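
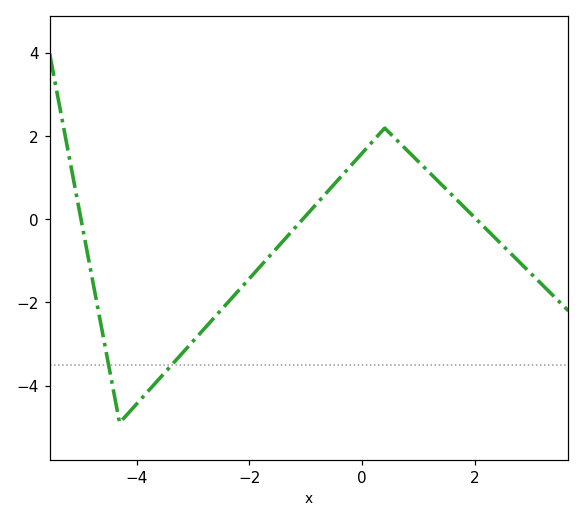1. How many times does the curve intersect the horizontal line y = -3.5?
2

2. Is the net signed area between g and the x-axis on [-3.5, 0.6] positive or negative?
negative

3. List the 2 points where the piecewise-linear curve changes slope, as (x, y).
(-4.3, -4.9); (0.4, 2.2)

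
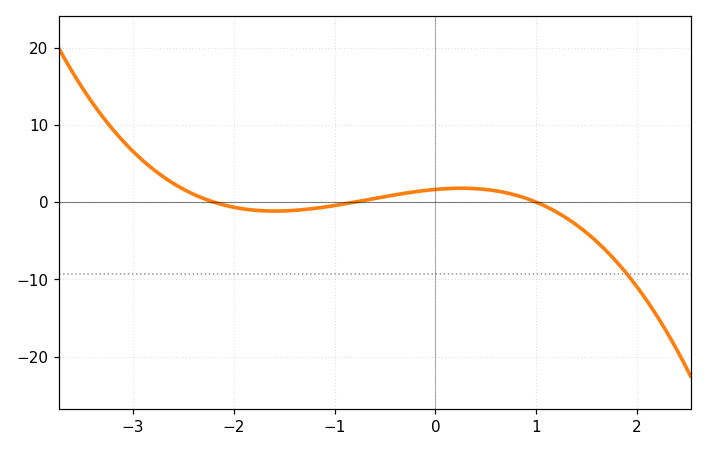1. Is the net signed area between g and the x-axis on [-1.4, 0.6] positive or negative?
positive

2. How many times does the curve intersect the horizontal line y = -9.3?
1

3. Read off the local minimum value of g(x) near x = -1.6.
-1.16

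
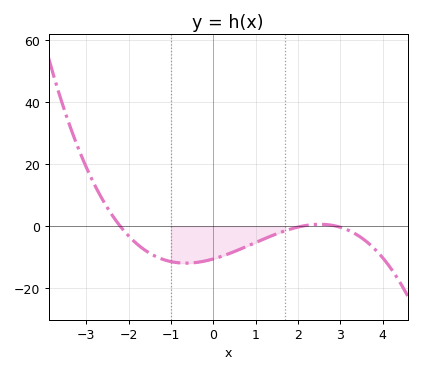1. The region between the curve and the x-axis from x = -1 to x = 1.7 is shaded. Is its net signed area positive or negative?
negative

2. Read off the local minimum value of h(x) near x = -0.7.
-12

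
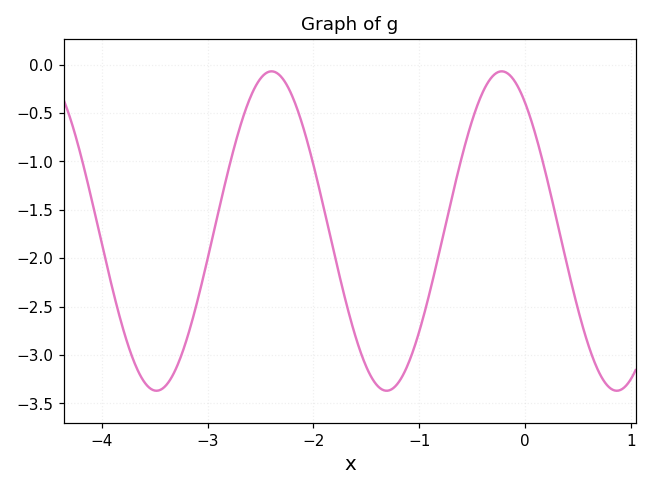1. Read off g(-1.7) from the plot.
-2.42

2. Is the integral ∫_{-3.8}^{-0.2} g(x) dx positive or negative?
negative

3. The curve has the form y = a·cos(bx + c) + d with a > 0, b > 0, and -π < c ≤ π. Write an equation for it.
y = 1.65cos(2.89x + 0.642) - 1.72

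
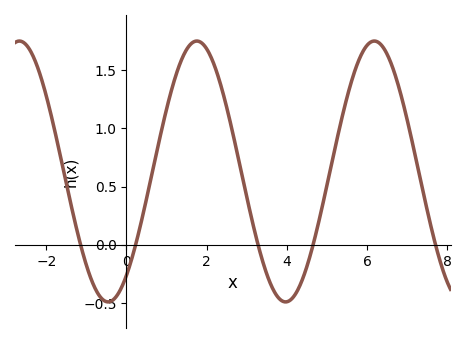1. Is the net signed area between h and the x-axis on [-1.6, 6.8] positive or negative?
positive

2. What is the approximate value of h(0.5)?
0.396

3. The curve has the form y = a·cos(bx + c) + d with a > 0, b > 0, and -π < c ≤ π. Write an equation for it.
y = 1.12cos(1.42x - 2.49) + 0.63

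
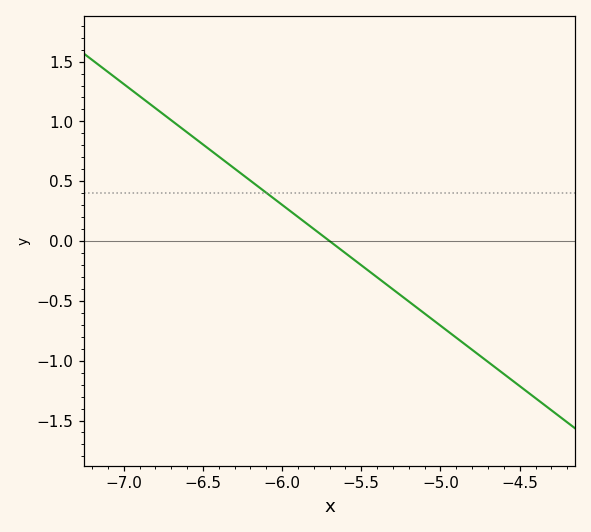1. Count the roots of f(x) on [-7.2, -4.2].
1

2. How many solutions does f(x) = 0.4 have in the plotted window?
1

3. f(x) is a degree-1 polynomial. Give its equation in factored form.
y = -1.01(x + 5.7)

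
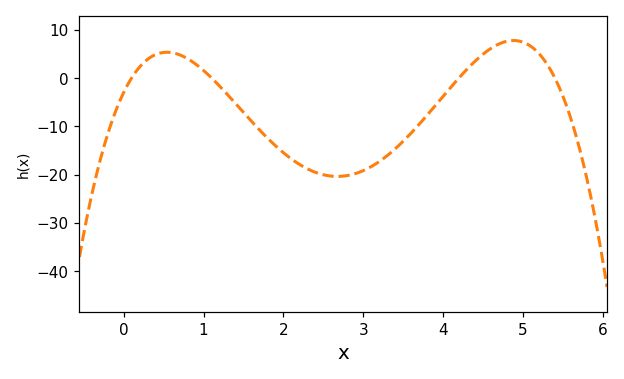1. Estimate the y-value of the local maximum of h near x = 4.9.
8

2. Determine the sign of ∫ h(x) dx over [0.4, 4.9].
negative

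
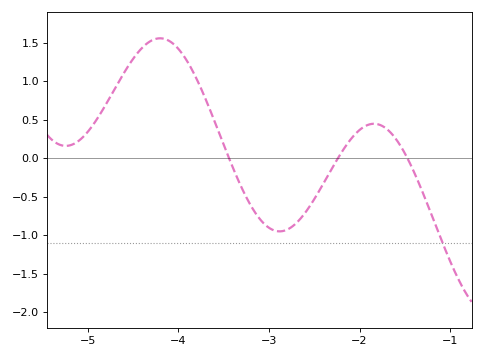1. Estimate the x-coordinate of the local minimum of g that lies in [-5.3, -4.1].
-5.2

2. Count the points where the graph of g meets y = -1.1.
1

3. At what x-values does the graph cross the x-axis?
-3.4, -2.2, -1.5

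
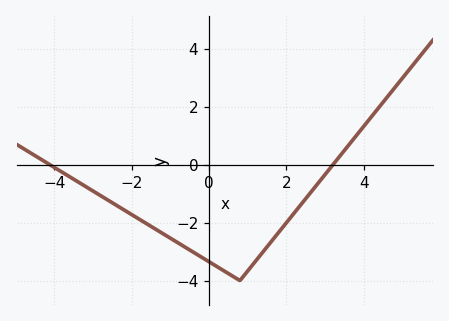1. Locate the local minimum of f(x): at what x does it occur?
0.8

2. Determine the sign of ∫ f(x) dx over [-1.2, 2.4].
negative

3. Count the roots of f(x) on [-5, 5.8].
2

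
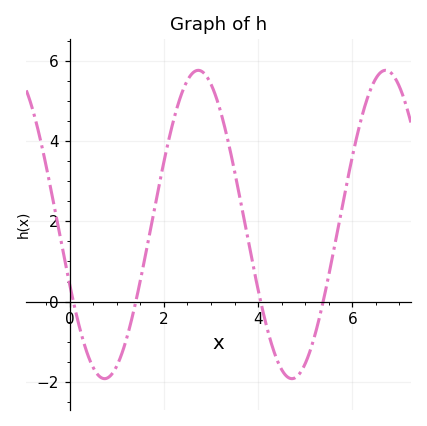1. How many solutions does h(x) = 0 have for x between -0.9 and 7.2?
4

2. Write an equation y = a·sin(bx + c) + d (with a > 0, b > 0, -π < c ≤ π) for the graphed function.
y = 3.84sin(1.58x - 2.74) + 1.92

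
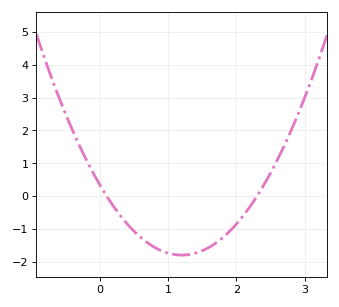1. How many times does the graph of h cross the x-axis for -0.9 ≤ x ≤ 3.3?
2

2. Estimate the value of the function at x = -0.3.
1.54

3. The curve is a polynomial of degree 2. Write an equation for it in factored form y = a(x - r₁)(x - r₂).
y = 1.48(x - 0.1)(x - 2.3)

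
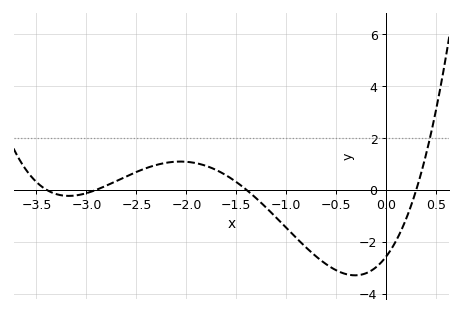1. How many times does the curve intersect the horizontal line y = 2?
1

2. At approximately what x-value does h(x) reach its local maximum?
-2.1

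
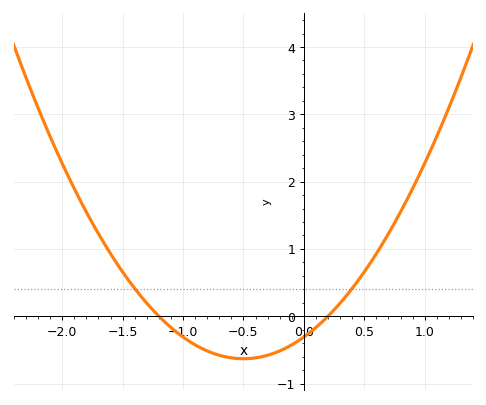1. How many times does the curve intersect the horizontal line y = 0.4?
2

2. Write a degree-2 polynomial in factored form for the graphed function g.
y = 1.29(x + 1.2)(x - 0.2)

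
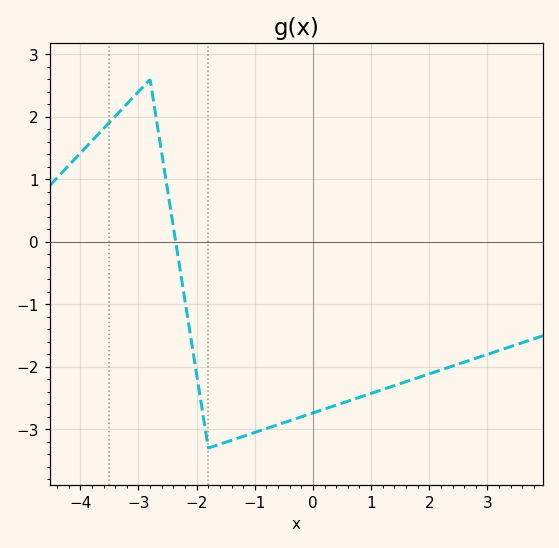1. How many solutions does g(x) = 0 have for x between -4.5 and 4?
1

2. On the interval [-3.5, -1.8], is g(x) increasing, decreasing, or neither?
neither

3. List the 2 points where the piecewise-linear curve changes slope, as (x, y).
(-2.8, 2.6); (-1.8, -3.3)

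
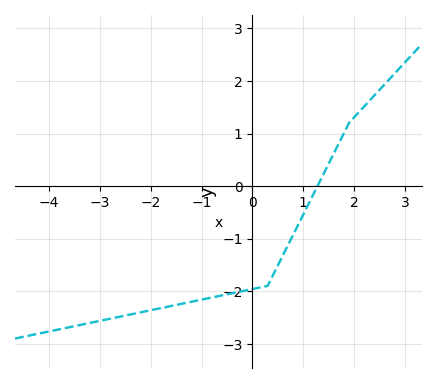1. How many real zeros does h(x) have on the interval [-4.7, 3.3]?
1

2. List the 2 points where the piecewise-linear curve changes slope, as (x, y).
(0.3, -1.9); (1.9, 1.2)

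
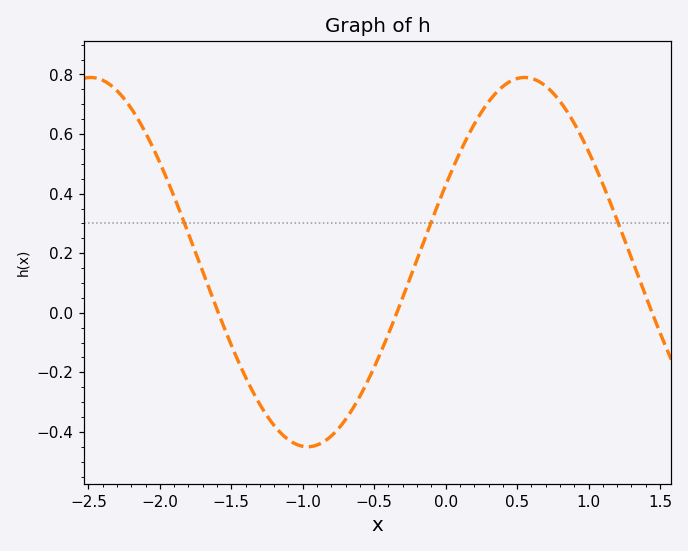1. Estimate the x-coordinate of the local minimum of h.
-1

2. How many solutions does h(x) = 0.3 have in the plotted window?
3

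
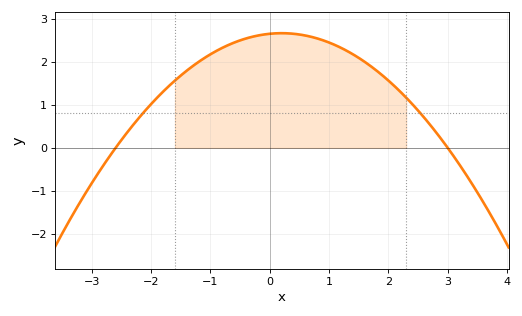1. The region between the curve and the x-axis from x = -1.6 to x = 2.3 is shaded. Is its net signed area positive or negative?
positive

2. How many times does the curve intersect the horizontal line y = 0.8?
2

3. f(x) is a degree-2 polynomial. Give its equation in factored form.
y = -0.34(x + 2.6)(x - 3)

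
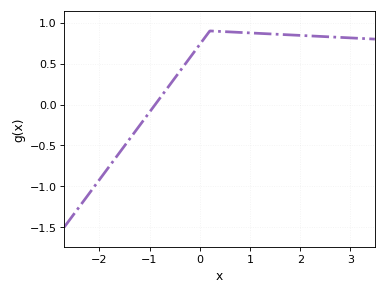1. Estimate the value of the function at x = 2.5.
0.85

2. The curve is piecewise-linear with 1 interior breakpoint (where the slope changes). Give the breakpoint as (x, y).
(0.2, 0.9)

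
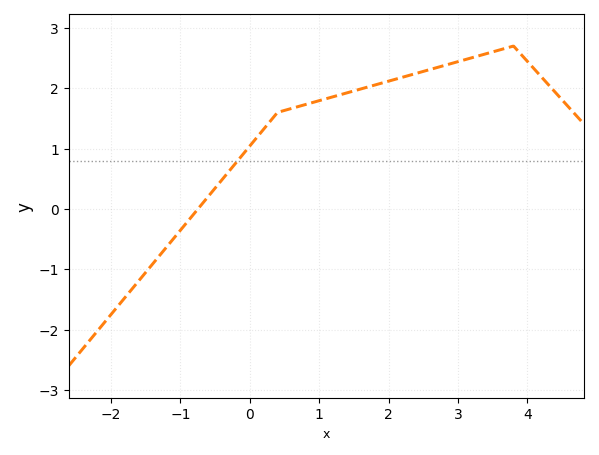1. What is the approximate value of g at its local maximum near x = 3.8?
2.7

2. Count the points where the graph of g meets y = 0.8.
1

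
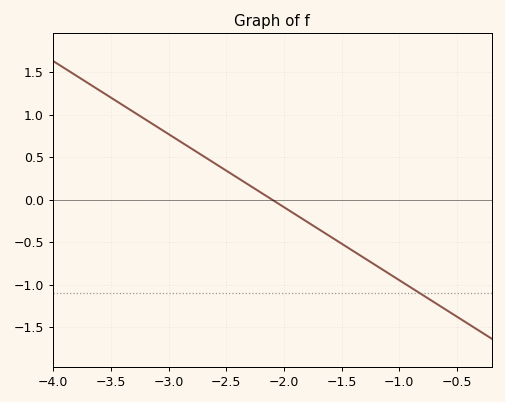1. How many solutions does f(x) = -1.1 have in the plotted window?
1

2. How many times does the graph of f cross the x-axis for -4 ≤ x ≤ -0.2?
1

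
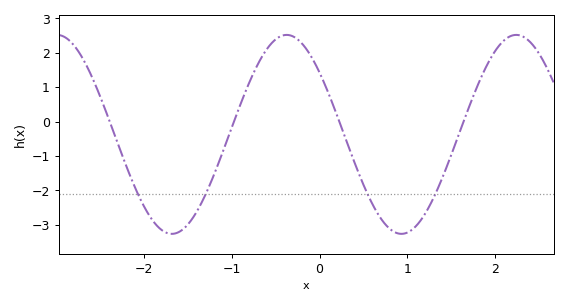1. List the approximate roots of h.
-2.39, -0.976, 0.226, 1.64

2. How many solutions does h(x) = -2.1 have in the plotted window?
4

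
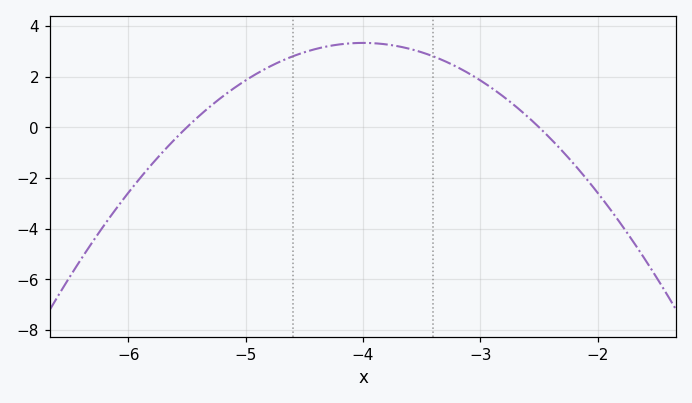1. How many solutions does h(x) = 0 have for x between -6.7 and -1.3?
2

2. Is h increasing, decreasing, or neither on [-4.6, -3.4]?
neither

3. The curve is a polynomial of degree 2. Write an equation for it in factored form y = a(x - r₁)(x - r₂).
y = -1.48(x + 5.5)(x + 2.5)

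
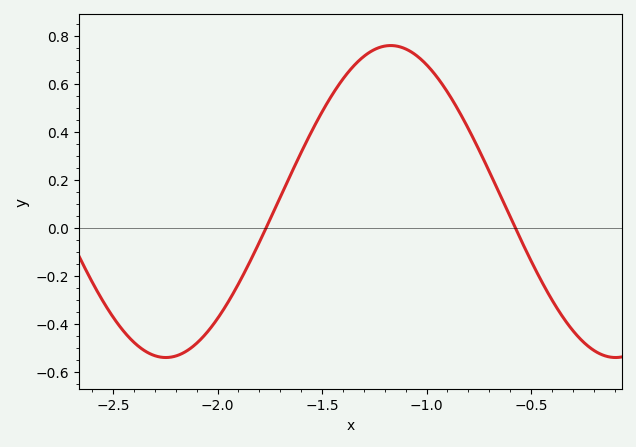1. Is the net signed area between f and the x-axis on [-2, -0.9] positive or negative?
positive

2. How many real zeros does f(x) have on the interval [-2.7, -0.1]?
2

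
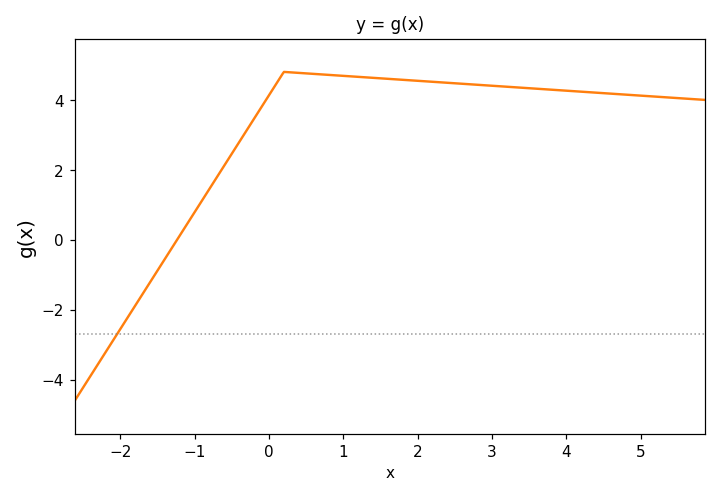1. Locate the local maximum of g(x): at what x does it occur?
0.201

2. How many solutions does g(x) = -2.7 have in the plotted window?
1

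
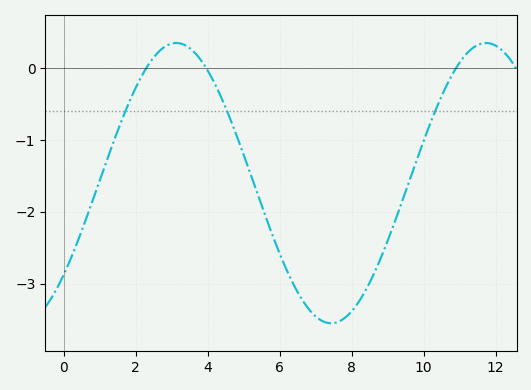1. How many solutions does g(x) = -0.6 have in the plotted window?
3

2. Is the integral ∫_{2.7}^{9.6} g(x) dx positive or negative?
negative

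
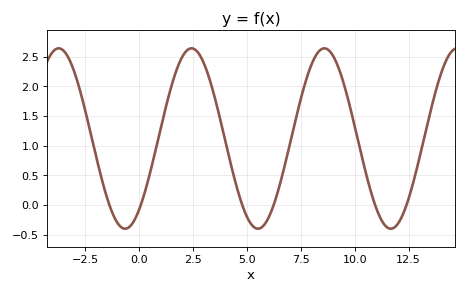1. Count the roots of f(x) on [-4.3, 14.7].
6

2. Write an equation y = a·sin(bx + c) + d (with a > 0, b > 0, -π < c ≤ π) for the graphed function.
y = 1.52sin(1.02x - 0.91) + 1.12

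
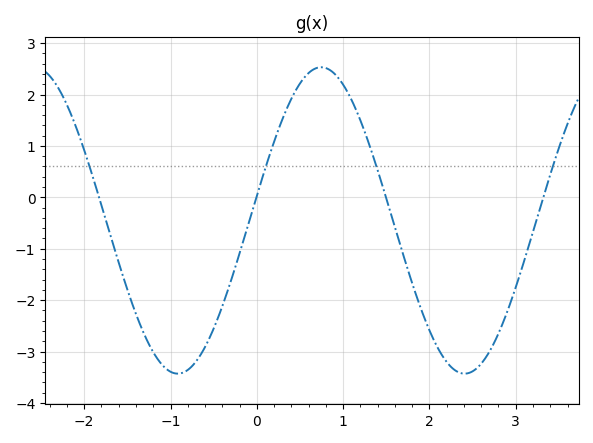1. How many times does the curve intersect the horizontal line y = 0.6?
4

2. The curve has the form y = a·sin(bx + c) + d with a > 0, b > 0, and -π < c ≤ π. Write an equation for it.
y = 2.98sin(1.89x + 0.162) - 0.45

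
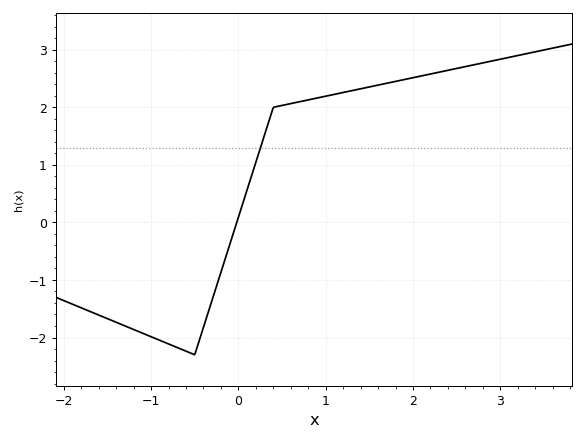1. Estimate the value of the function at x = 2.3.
2.61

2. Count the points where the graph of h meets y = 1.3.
1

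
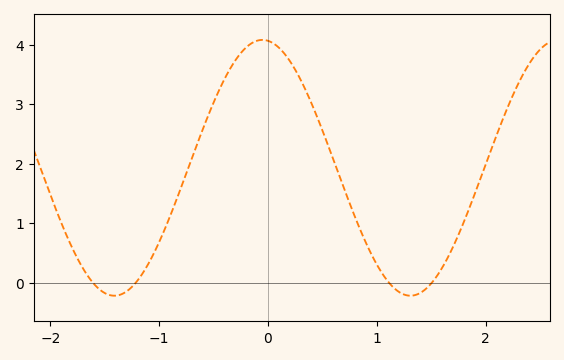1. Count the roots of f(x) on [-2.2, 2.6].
4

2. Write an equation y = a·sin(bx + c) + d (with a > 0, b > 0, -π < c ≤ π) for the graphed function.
y = 2.15sin(2.31x + 1.69) + 1.93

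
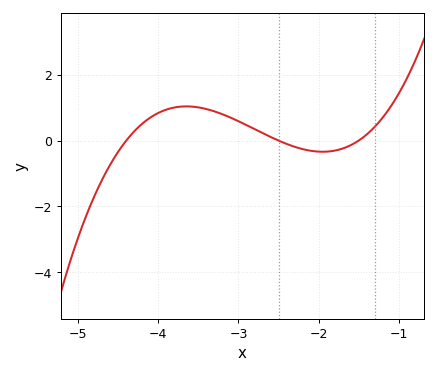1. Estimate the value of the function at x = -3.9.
1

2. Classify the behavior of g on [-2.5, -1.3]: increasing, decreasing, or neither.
neither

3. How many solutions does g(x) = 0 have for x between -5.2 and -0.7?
3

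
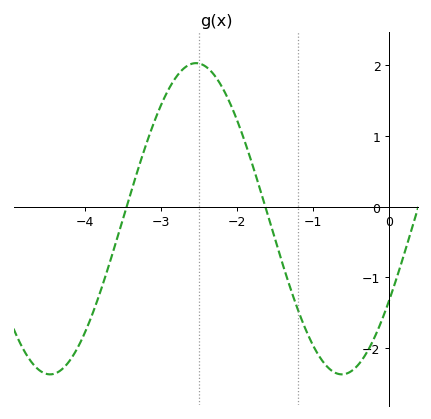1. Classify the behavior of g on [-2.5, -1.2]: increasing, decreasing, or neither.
decreasing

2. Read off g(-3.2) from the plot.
0.856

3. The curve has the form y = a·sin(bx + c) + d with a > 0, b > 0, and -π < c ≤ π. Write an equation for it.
y = 2.2sin(1.64x - 0.55) - 0.17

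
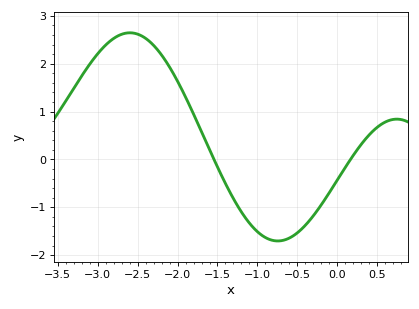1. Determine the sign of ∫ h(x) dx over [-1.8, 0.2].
negative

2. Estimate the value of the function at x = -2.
1.63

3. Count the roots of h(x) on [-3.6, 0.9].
2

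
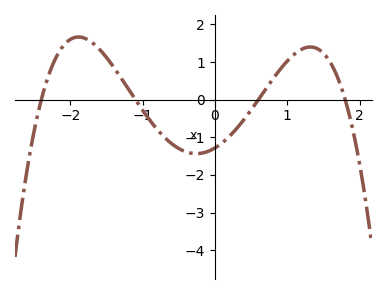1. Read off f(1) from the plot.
1.03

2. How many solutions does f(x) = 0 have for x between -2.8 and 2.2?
4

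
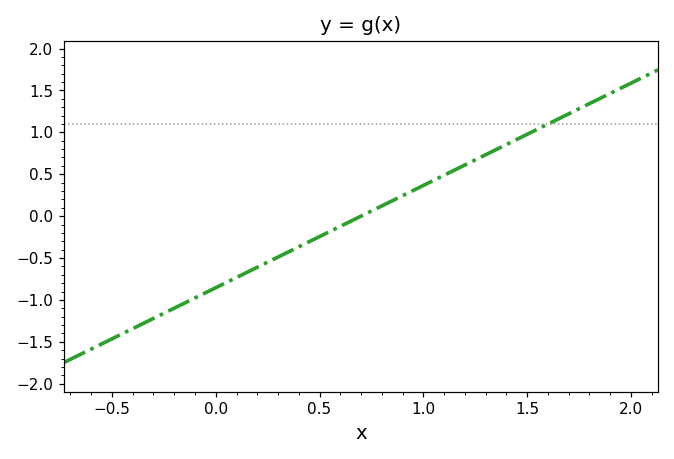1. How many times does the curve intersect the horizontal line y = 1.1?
1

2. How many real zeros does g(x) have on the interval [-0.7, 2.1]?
1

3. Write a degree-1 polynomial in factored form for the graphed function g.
y = 1.22(x - 0.7)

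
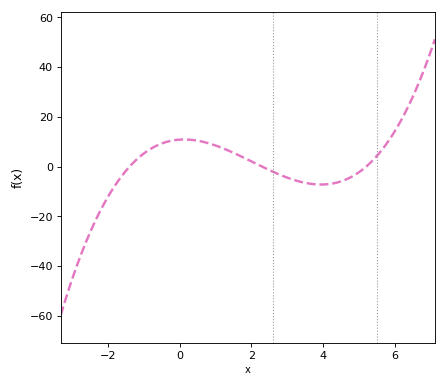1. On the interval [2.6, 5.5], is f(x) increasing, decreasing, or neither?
neither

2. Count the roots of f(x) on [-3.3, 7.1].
3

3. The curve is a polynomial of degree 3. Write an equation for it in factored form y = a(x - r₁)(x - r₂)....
y = 0.65(x + 1.4)(x - 2.3)(x - 5.2)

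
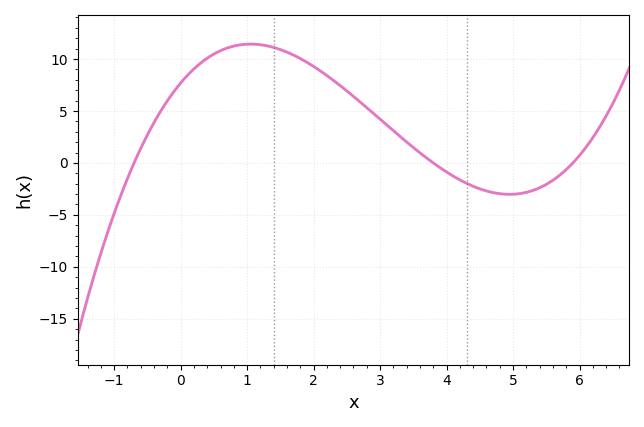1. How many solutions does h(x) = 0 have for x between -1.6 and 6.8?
3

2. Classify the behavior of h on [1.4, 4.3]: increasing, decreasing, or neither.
decreasing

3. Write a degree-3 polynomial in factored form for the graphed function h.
y = 0.49(x + 0.7)(x - 3.8)(x - 5.9)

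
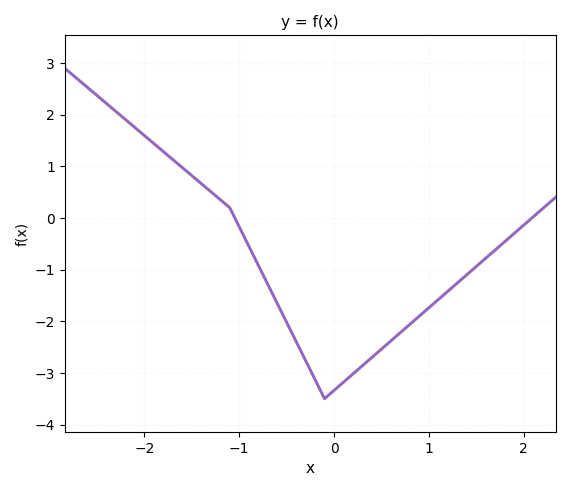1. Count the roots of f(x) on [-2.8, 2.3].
2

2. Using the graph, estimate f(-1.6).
0.976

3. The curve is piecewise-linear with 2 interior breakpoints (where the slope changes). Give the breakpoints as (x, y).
(-1.1, 0.2); (-0.1, -3.5)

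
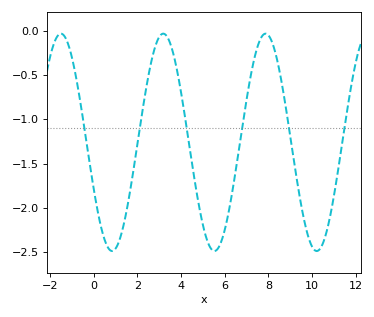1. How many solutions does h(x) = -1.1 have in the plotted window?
6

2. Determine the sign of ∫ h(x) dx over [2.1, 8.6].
negative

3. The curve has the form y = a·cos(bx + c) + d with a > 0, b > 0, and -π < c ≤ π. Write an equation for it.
y = 1.23cos(1.3x + 2) - 1.26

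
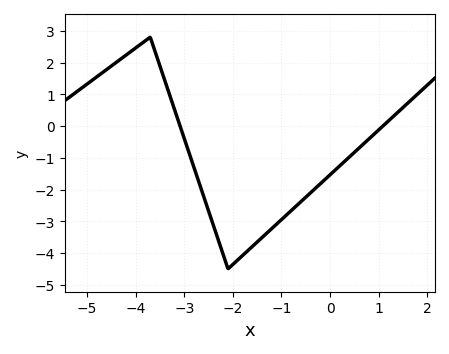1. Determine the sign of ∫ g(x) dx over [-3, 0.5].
negative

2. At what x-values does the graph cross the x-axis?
-3.09, 1.09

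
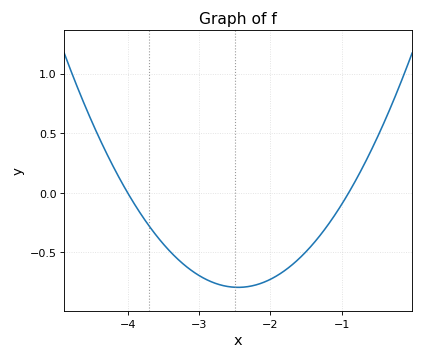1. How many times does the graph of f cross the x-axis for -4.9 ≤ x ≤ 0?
2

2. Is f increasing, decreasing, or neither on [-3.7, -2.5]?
decreasing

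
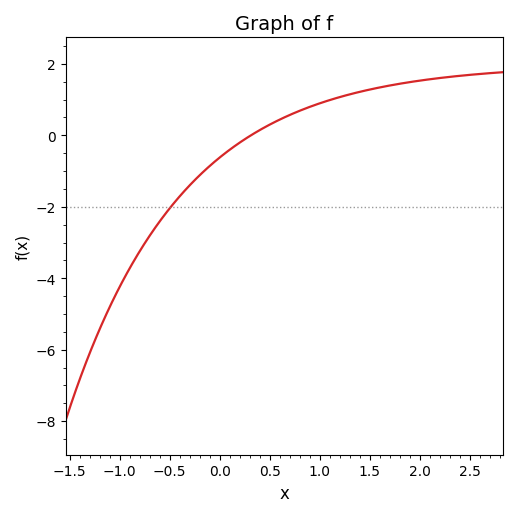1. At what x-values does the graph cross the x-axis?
0.3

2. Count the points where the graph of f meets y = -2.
1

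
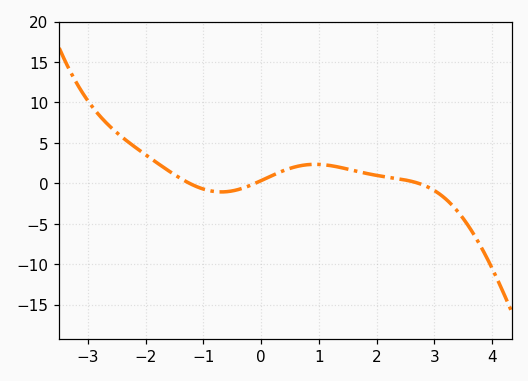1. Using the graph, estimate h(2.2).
0.746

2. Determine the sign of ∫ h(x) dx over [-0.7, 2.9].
positive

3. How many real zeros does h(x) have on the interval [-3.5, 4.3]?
3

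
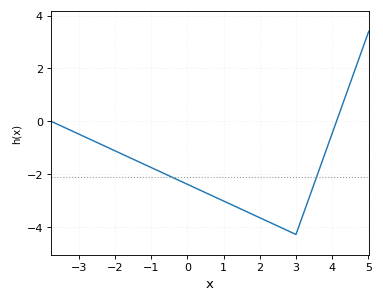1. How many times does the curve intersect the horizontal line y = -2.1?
2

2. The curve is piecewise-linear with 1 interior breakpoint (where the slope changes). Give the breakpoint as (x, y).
(3, -4.3)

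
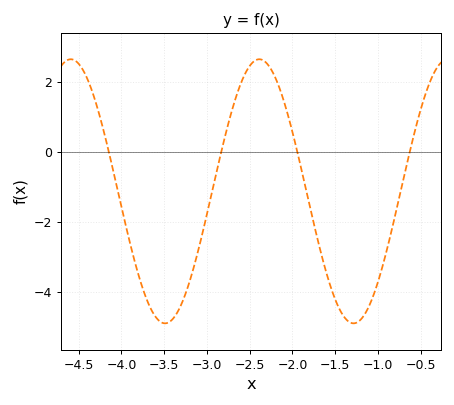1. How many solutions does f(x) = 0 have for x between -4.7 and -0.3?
4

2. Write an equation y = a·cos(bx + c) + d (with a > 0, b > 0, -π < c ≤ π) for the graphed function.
y = 3.77cos(2.85x + 0.522) - 1.12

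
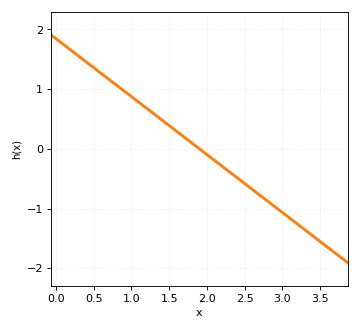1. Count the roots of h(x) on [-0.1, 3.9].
1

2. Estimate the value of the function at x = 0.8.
1.07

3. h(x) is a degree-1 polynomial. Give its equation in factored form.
y = -0.97(x - 1.9)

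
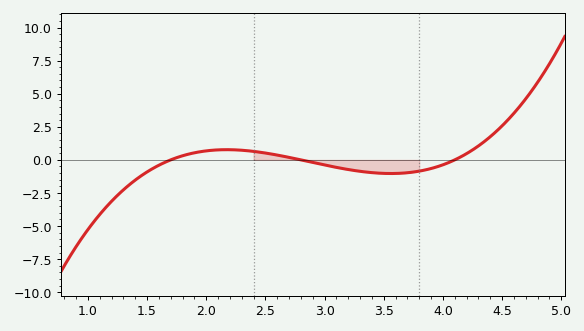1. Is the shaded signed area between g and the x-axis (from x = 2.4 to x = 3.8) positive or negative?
negative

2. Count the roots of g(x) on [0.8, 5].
3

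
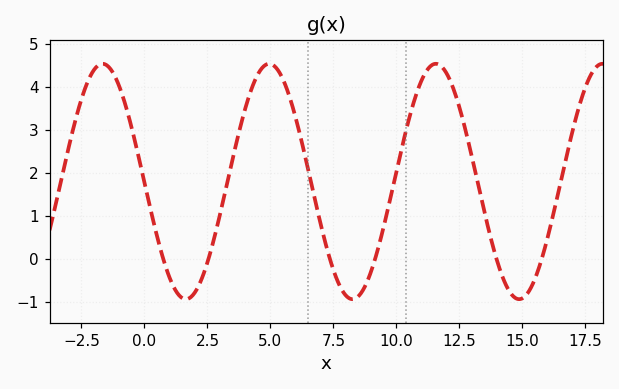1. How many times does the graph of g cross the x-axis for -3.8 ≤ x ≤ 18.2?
6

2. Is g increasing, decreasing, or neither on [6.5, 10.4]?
neither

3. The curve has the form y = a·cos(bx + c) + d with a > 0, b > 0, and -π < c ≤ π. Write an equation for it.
y = 2.74cos(0.95x + 1.58) + 1.8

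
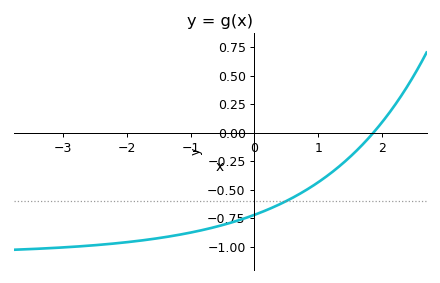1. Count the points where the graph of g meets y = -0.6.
1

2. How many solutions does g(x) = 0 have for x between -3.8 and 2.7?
1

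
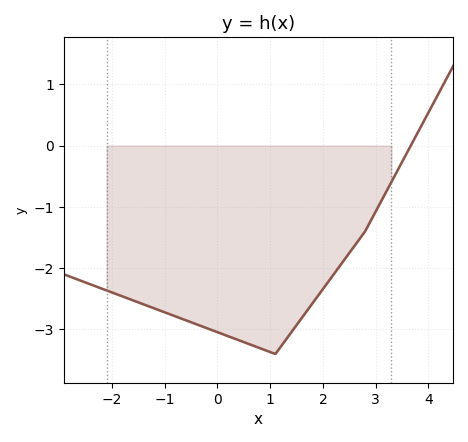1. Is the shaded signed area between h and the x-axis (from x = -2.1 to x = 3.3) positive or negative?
negative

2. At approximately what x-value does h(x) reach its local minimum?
1.1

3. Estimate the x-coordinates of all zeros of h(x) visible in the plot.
3.7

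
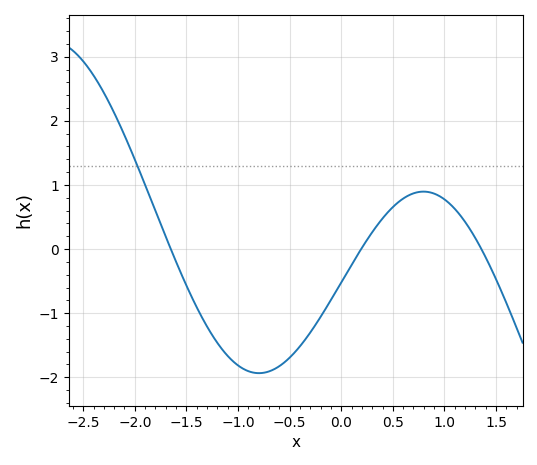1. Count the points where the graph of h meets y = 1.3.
1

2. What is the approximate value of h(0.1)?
-0.246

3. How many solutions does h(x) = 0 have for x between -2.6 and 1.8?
3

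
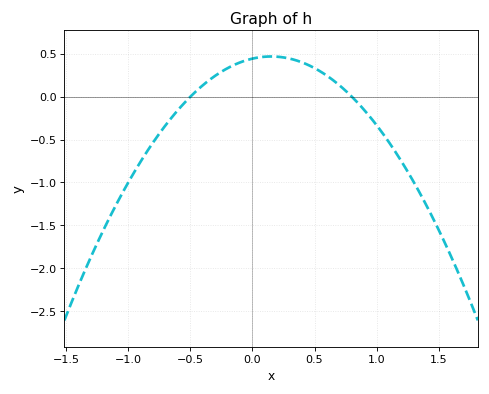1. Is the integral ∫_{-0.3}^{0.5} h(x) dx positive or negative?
positive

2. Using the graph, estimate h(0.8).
0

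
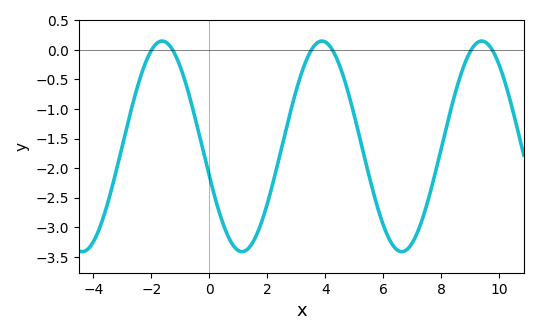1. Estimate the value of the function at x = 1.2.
-3.4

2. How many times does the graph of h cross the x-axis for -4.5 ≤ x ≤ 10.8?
6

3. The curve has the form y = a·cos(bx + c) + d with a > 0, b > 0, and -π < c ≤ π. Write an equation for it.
y = 1.78cos(1.14x + 1.86) - 1.63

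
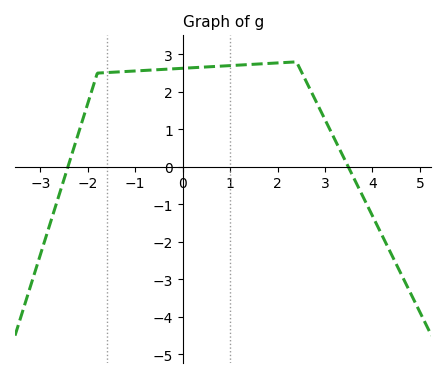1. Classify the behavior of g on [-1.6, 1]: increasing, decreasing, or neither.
increasing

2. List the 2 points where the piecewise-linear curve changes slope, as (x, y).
(-1.8, 2.5); (2.4, 2.8)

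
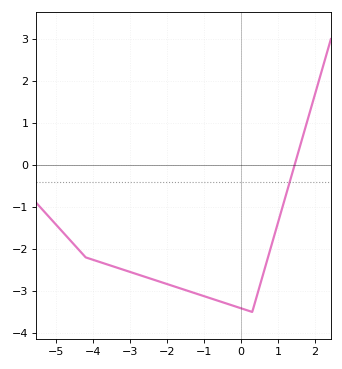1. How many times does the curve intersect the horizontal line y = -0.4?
1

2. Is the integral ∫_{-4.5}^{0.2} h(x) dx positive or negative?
negative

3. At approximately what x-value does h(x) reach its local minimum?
0.2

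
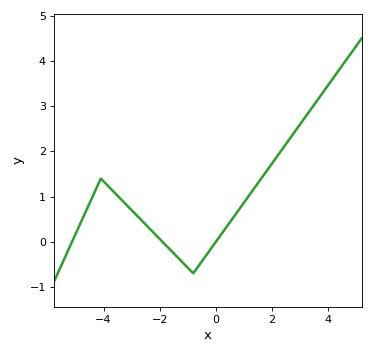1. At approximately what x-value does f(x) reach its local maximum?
-4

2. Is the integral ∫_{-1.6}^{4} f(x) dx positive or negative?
positive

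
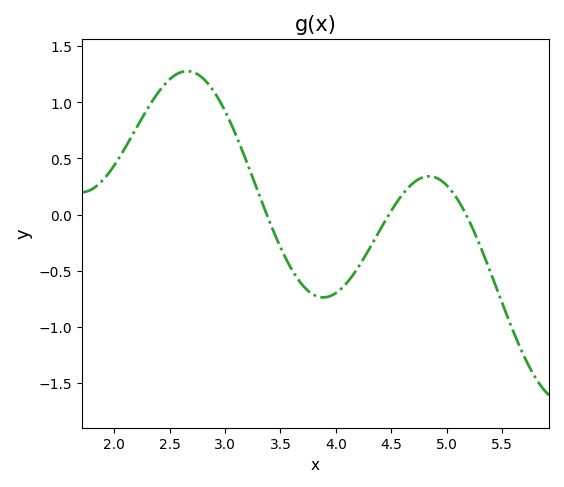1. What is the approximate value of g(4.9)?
0.33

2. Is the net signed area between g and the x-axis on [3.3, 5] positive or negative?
negative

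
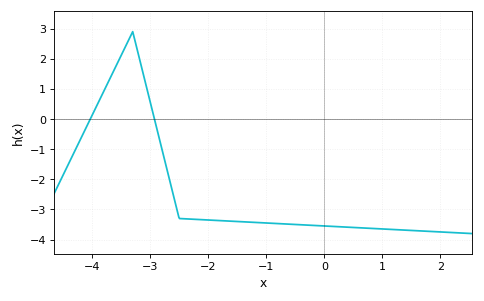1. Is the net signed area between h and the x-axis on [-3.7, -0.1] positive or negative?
negative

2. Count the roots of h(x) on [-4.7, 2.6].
2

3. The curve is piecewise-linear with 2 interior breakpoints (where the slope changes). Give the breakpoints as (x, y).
(-3.3, 2.9); (-2.5, -3.3)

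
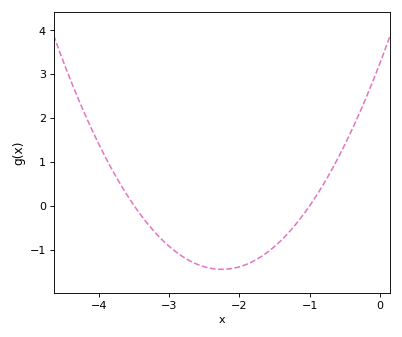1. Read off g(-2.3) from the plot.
-1.5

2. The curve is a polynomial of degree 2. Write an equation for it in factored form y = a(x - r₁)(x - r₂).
y = 0.93(x + 3.5)(x + 1)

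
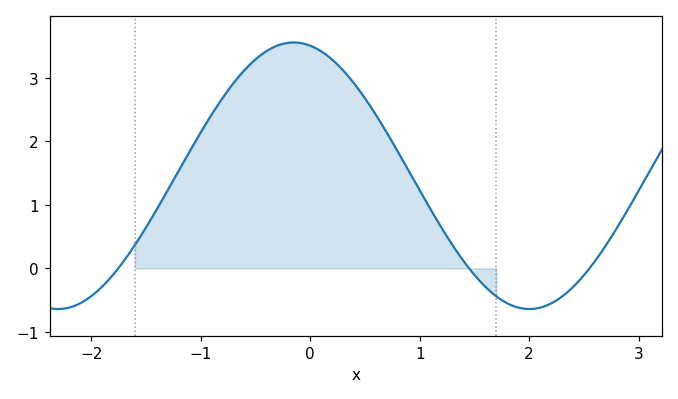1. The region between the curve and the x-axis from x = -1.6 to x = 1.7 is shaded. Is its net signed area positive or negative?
positive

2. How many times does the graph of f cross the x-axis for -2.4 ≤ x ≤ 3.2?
3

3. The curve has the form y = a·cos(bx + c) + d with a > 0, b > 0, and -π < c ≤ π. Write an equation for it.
y = 2.1cos(1.46x + 0.22) + 1.46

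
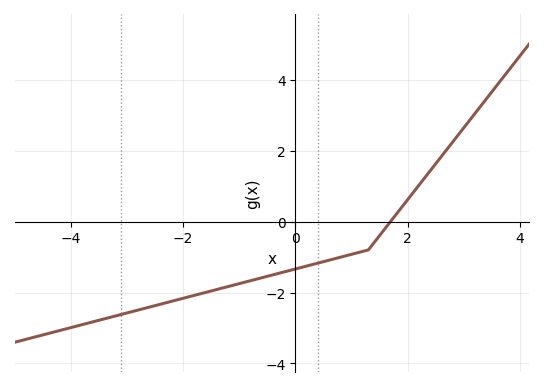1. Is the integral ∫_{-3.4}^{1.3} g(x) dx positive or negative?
negative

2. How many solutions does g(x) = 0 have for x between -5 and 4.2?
1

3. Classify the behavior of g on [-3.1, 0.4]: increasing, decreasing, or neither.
increasing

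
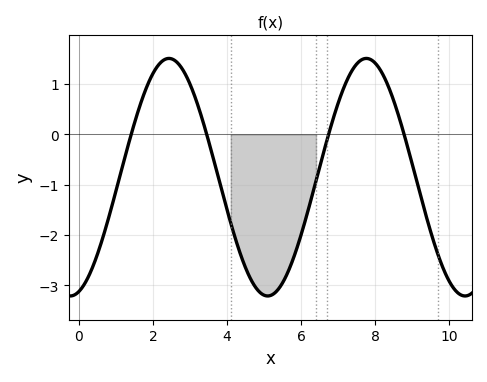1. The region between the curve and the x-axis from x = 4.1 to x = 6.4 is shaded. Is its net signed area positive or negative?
negative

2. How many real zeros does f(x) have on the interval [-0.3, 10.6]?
4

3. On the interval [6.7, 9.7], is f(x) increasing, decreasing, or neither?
neither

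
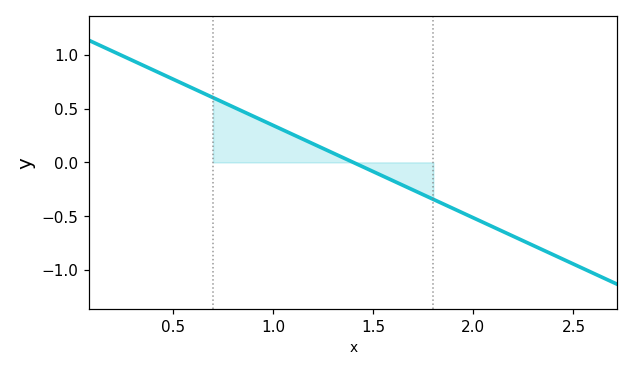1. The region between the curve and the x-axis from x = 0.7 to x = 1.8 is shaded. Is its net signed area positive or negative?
positive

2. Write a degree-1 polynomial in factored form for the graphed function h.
y = -0.86(x - 1.4)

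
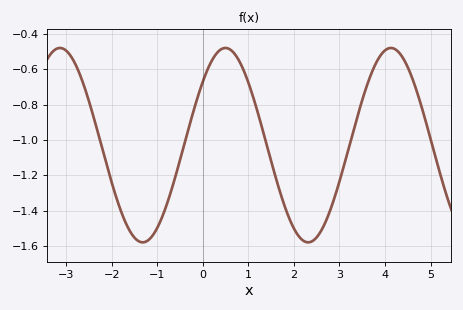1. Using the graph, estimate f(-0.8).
-1.38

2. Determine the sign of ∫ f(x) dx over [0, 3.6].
negative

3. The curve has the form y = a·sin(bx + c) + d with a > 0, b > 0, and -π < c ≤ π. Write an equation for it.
y = 0.55sin(1.7x + 0.71) - 1.03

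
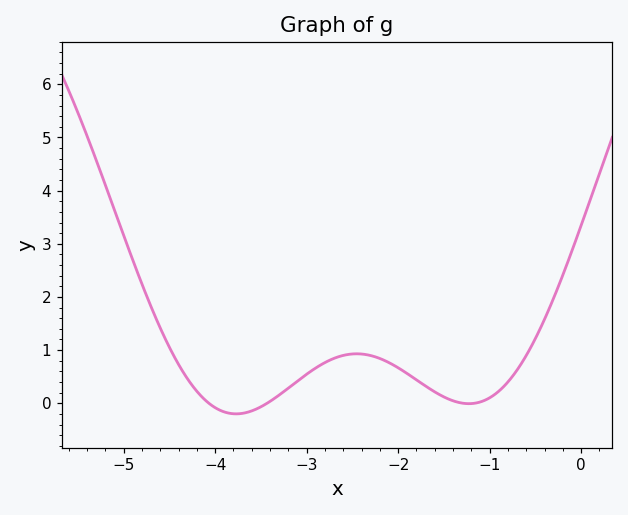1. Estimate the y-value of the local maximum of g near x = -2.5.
0.93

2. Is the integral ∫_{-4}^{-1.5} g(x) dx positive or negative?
positive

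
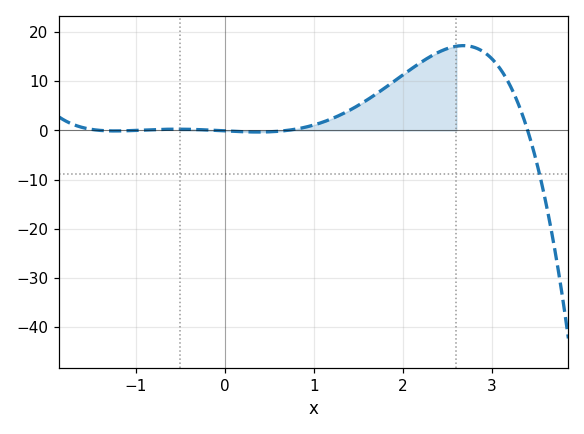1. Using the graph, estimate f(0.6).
0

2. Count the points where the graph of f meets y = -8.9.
1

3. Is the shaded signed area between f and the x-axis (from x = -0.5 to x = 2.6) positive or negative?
positive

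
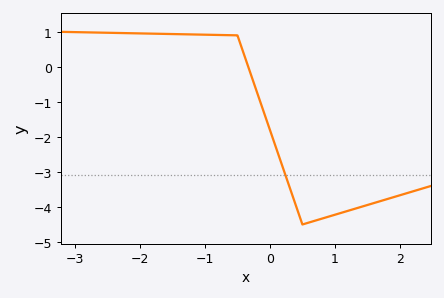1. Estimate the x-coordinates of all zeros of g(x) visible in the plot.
-0.3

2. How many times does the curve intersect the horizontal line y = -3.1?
1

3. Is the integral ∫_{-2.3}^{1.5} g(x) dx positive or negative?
negative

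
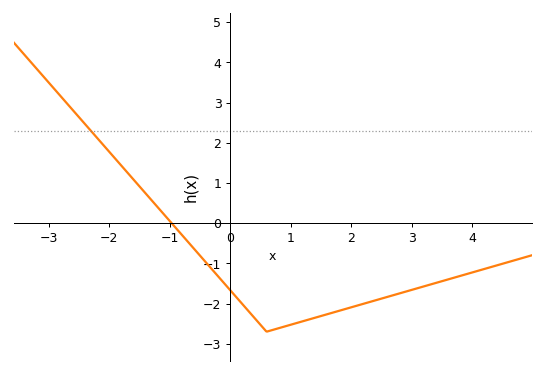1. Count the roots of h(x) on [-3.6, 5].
1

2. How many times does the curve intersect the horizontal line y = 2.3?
1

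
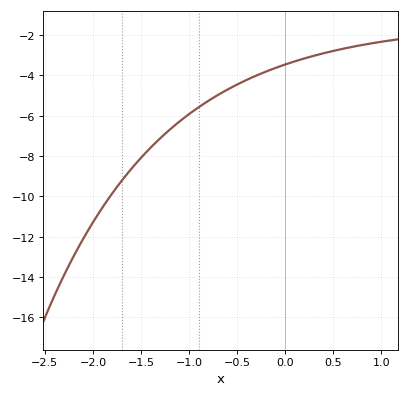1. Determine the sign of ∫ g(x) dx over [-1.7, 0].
negative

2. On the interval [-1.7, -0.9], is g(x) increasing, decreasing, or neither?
increasing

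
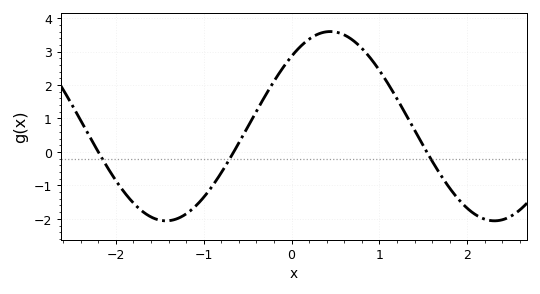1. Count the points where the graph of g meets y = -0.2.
3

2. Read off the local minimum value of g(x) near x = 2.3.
-2.06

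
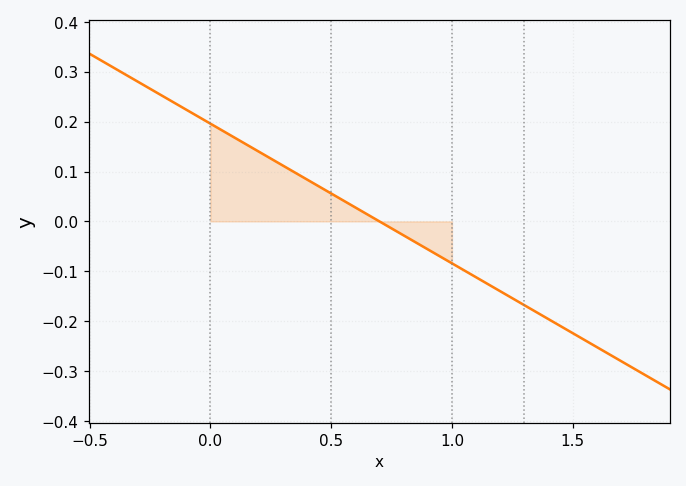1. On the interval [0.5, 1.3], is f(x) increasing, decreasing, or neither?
decreasing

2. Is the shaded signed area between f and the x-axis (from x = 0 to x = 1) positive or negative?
positive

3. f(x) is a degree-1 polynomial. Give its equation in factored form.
y = -0.28(x - 0.7)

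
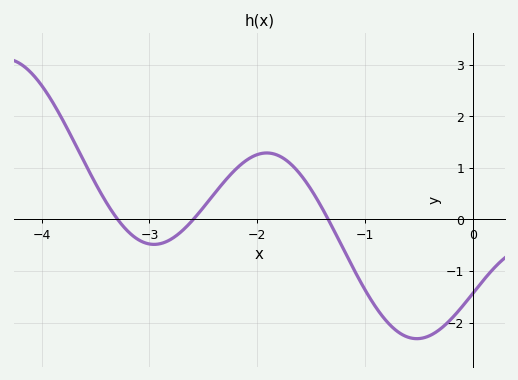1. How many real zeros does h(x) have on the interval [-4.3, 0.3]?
3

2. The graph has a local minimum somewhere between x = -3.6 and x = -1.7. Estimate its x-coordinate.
-3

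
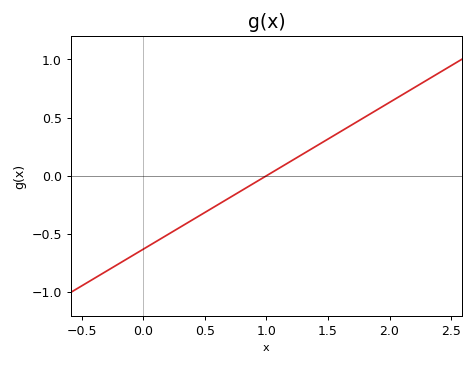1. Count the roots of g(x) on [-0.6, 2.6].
1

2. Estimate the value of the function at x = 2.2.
0.756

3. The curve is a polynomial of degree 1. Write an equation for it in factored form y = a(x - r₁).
y = 0.63(x - 1)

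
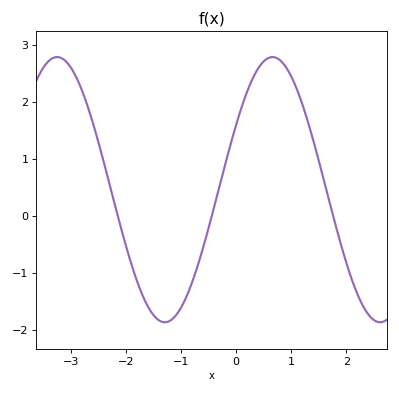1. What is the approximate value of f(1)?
2.45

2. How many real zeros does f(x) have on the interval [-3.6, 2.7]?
3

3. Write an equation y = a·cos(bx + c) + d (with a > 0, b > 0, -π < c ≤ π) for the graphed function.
y = 2.33cos(1.61x - 1.06) + 0.46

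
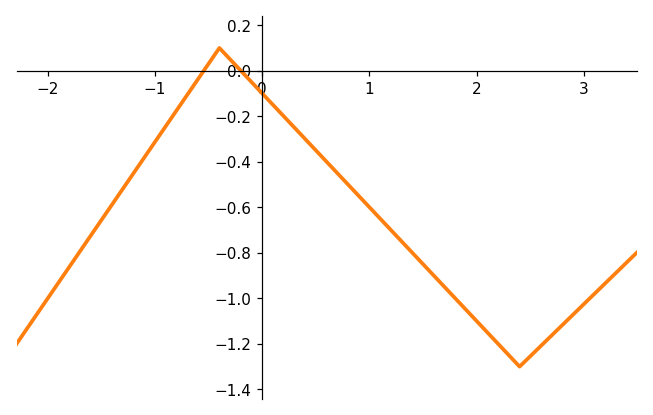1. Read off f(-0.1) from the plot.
-0.05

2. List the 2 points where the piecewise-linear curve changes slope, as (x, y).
(-0.4, 0.1); (2.4, -1.3)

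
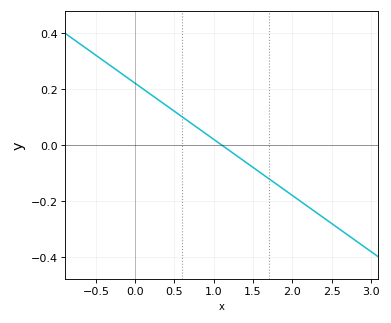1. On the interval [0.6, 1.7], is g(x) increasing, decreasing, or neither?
decreasing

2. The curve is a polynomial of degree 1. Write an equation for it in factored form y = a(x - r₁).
y = -0.2(x - 1.1)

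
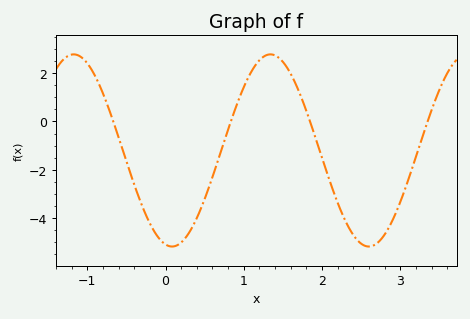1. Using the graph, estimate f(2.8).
-4.68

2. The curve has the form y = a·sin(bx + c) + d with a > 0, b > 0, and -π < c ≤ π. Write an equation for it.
y = 3.98sin(2.5x - 1.78) - 1.2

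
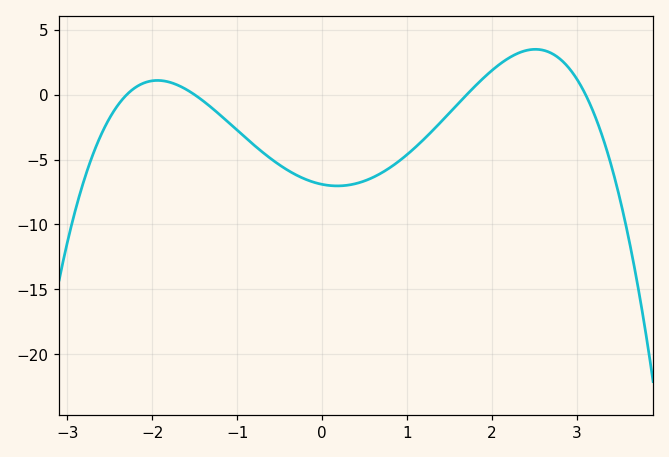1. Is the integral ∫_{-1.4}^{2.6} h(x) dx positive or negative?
negative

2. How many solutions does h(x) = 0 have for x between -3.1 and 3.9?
4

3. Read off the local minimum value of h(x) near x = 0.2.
-7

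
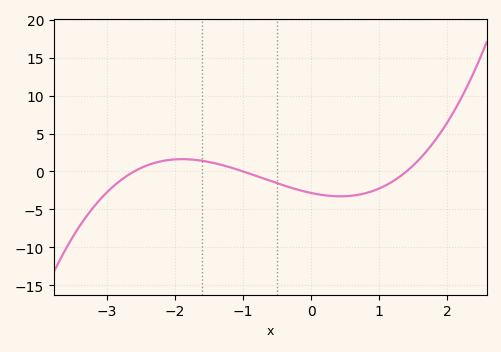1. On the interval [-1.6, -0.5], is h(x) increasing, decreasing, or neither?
decreasing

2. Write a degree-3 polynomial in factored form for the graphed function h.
y = 0.78(x + 2.6)(x + 1)(x - 1.4)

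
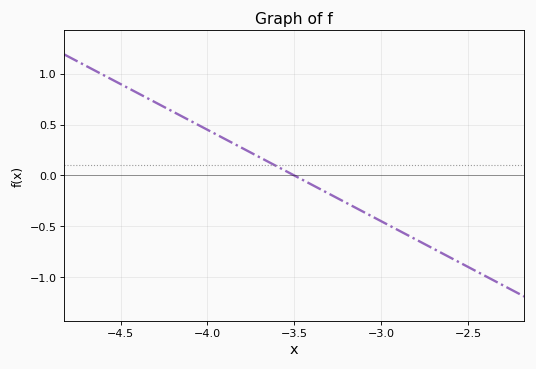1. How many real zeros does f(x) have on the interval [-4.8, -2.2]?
1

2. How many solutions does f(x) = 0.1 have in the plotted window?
1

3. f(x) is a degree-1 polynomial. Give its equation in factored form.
y = -0.9(x + 3.5)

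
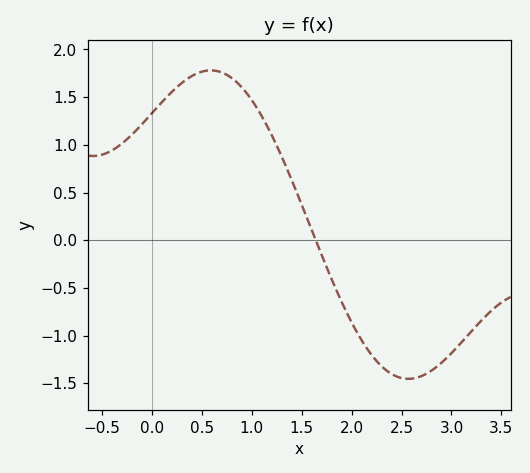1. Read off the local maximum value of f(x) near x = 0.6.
1.8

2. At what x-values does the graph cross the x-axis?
1.6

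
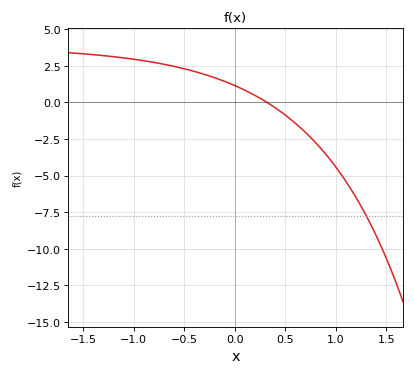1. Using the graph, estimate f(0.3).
0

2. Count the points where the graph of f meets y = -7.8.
1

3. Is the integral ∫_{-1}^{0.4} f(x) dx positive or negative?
positive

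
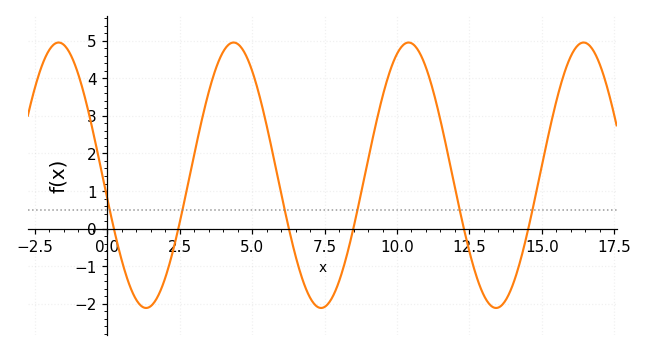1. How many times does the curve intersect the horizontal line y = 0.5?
6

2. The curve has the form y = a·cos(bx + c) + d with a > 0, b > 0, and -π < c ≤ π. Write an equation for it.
y = 3.53cos(1x + 1.8) + 1.42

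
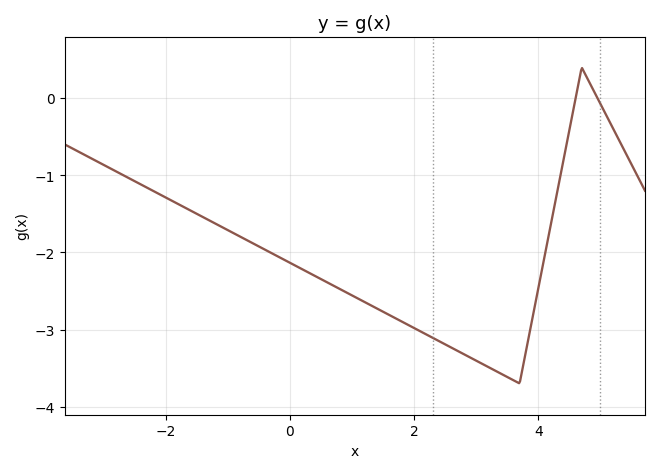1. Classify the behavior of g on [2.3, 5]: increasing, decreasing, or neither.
neither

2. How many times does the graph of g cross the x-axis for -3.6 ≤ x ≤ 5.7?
2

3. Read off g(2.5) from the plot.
-3.2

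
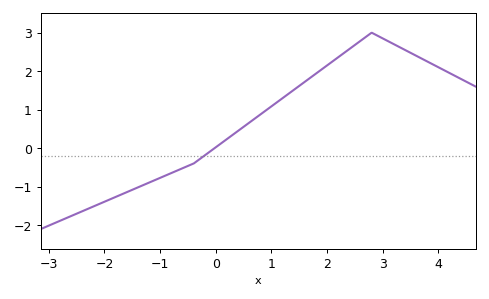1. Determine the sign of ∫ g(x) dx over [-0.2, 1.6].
positive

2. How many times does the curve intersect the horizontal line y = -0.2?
1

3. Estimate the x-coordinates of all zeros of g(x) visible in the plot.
0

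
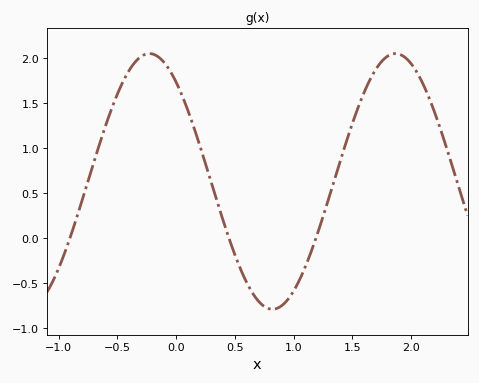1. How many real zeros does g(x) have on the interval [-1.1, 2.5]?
3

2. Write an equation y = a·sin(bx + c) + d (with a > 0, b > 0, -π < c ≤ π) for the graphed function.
y = 1.42sin(3x + 2.25) + 0.63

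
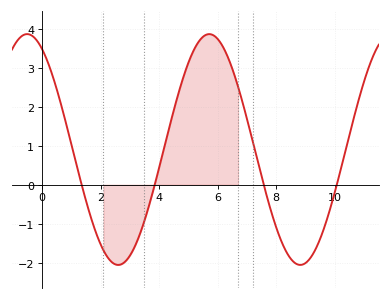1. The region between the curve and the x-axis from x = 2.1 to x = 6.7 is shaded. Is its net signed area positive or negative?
positive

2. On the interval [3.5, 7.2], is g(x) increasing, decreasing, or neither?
neither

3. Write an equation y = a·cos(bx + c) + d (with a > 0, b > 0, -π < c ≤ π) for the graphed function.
y = 2.96cos(1.01x + 0.512) + 0.9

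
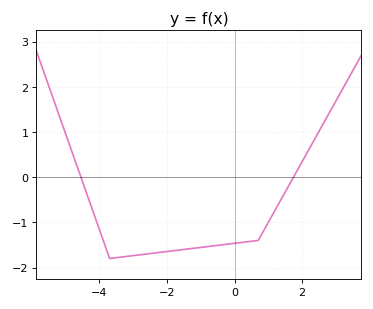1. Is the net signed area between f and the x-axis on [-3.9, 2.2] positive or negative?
negative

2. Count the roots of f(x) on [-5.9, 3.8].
2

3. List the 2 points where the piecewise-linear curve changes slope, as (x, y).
(-3.7, -1.8); (0.7, -1.4)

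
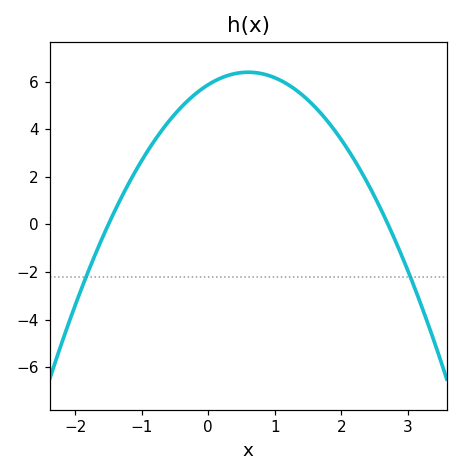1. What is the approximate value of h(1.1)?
6.03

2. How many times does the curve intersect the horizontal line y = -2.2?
2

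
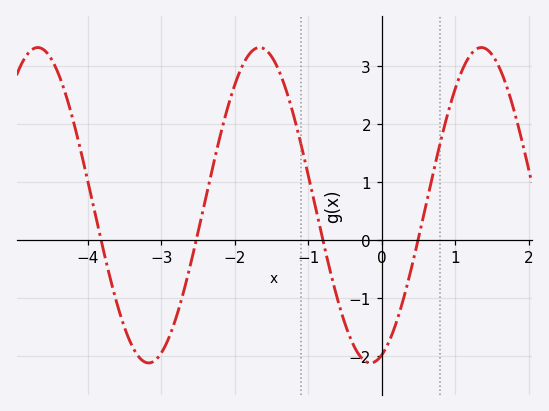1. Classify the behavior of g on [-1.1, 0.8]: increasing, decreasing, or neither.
neither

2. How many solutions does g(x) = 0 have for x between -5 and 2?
4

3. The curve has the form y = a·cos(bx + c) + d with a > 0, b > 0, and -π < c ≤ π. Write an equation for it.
y = 2.72cos(2.08x - 2.82) + 0.6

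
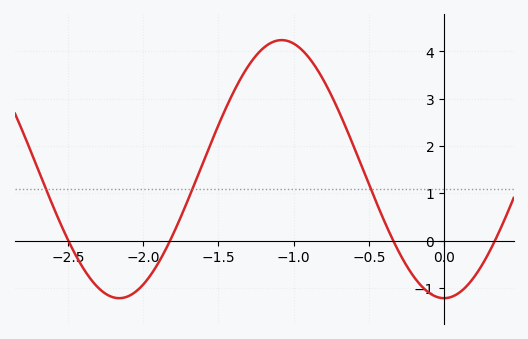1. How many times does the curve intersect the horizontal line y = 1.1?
3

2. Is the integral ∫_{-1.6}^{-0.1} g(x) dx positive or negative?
positive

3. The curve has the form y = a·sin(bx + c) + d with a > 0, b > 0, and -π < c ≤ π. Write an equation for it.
y = 2.73sin(2.91x - 1.57) + 1.51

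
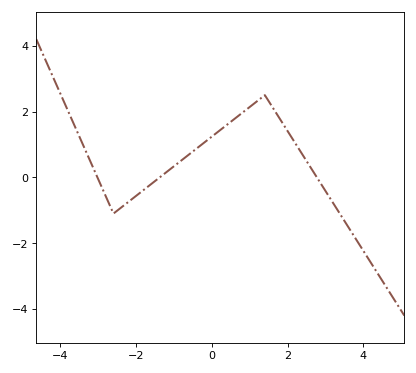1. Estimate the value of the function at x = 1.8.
1.77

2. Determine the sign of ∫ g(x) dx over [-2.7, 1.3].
positive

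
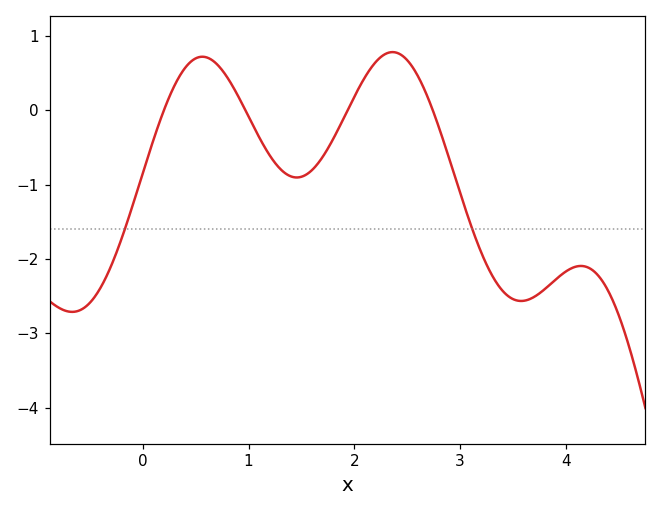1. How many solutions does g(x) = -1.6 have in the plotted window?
2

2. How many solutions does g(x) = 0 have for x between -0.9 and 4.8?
4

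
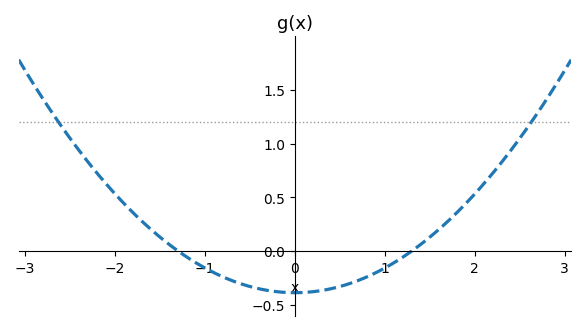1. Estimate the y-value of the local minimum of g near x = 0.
-0.389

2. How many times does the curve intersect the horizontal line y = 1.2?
2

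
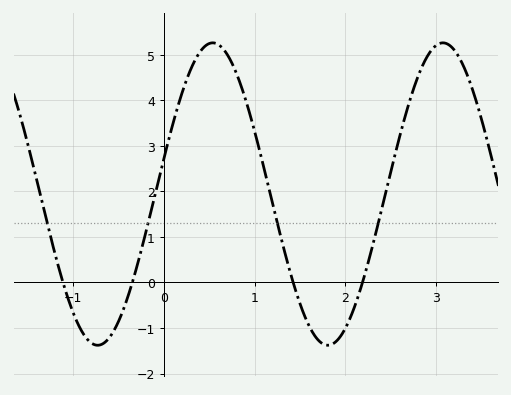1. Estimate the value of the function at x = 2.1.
-0.5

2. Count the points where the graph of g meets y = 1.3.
4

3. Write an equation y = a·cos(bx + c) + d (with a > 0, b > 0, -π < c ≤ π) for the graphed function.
y = 3.32cos(2.5x - 1.3) + 1.94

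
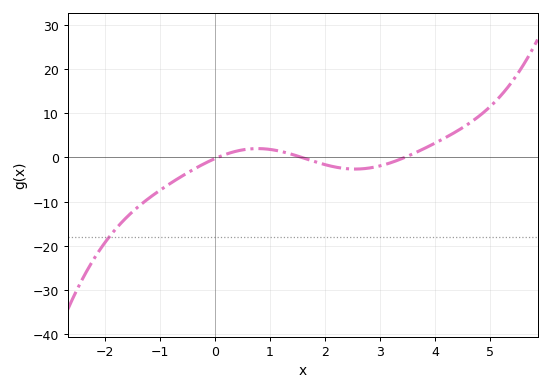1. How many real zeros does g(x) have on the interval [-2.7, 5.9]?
3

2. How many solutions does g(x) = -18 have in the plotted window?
1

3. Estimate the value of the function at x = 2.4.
-2.54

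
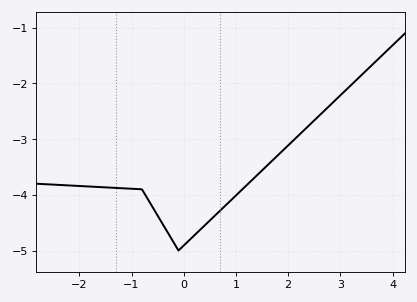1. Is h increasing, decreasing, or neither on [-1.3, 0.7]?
neither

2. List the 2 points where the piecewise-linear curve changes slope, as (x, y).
(-0.8, -3.9); (-0.1, -5)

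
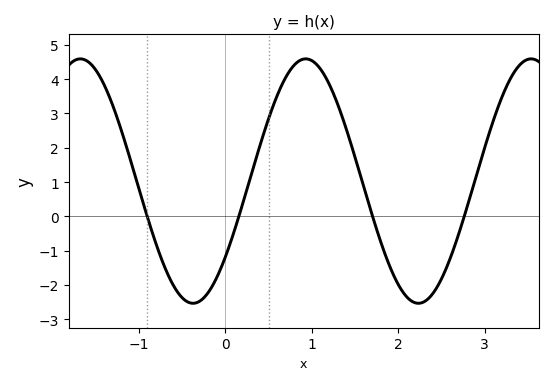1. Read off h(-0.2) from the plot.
-2.22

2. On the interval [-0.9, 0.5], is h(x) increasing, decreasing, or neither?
neither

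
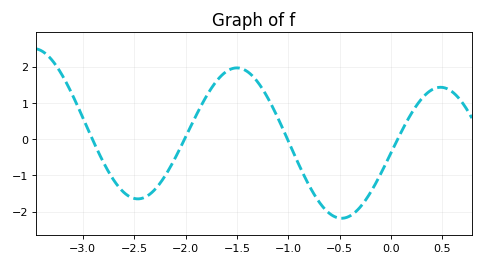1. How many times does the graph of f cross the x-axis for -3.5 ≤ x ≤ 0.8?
4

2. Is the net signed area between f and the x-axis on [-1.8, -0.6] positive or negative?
positive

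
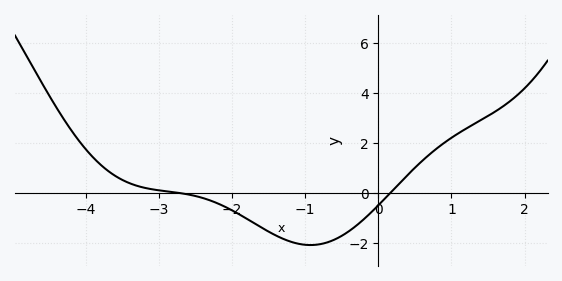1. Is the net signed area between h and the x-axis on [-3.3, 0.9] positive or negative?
negative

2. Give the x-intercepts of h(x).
-2.7, 0.2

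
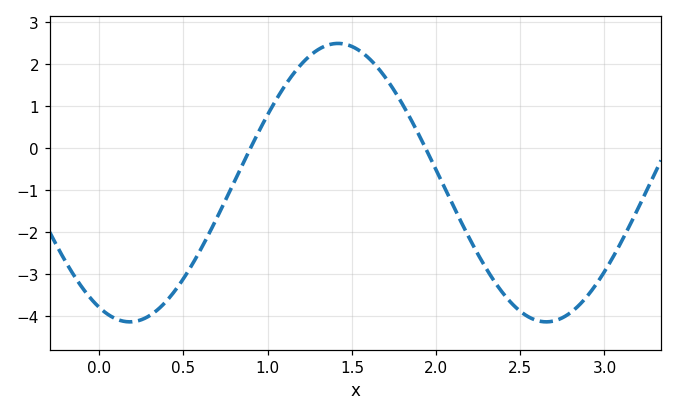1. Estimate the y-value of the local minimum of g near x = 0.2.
-4.13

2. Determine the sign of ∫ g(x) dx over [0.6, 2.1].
positive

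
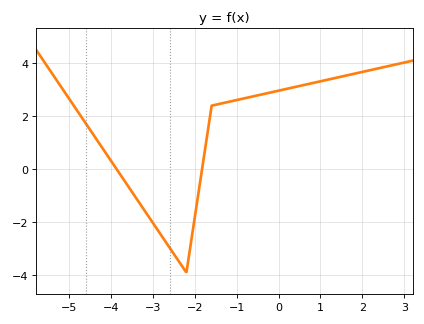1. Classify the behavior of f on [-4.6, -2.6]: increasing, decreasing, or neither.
decreasing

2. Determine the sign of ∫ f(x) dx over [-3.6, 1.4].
positive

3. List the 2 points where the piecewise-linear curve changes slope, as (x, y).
(-2.2, -3.9); (-1.6, 2.4)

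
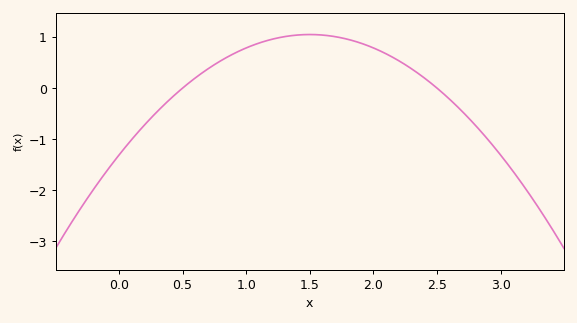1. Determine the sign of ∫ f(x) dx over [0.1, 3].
positive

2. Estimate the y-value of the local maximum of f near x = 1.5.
1.05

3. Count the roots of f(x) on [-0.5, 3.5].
2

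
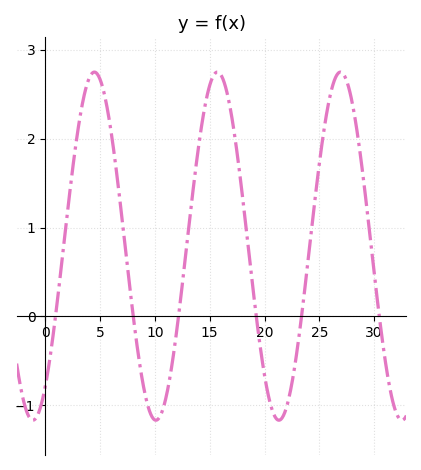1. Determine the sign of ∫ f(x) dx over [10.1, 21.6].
positive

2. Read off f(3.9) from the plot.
2.6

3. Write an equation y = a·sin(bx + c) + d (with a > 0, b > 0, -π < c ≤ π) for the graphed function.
y = 1.96sin(0.56x - 0.94) + 0.79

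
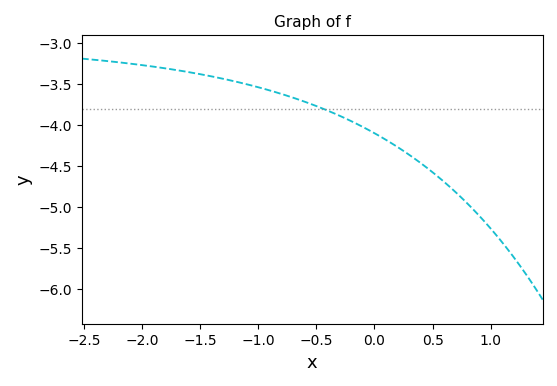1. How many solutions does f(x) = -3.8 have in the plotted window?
1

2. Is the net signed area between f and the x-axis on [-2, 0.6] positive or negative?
negative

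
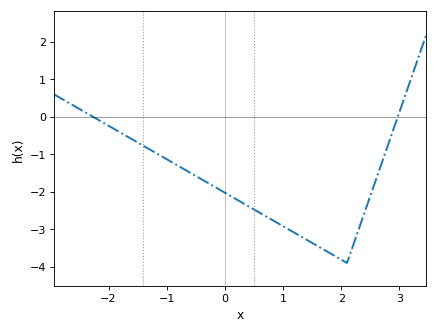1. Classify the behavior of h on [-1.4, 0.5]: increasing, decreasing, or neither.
decreasing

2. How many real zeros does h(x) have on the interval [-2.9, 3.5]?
2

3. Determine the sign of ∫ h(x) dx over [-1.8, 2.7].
negative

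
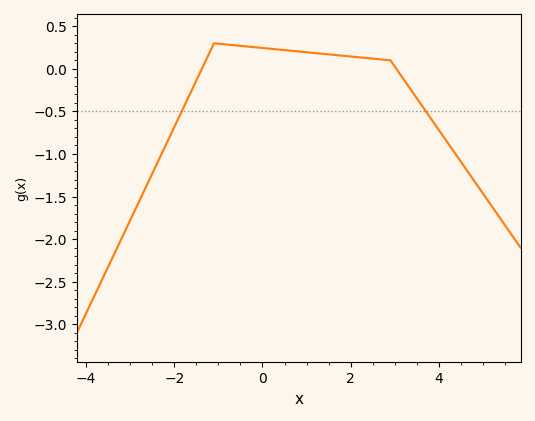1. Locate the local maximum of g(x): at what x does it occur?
-1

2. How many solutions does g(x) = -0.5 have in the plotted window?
2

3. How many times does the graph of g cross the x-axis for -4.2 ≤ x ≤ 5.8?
2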